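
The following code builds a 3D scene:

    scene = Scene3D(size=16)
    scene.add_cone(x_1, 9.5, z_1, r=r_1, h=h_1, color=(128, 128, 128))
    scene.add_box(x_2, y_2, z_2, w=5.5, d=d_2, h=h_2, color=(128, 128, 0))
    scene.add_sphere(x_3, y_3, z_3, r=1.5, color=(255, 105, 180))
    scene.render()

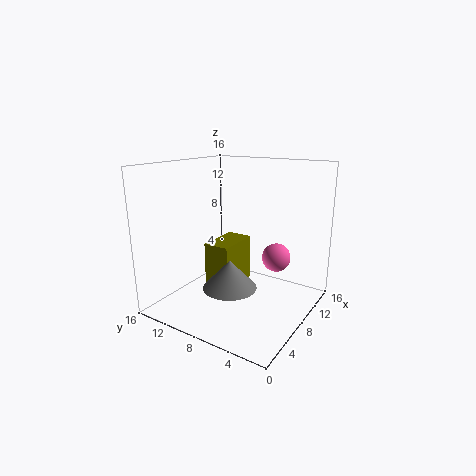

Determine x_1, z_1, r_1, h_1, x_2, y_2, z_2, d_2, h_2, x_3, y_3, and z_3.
x_1 = 8.5, z_1 = 1.25, r_1 = 3.25, h_1 = 3.5, x_2 = 8.25, y_2 = 9.75, z_2 = 0.5, d_2 = 3.25, h_2 = 5.75, x_3 = 8.5, y_3 = 3.5, z_3 = 6.5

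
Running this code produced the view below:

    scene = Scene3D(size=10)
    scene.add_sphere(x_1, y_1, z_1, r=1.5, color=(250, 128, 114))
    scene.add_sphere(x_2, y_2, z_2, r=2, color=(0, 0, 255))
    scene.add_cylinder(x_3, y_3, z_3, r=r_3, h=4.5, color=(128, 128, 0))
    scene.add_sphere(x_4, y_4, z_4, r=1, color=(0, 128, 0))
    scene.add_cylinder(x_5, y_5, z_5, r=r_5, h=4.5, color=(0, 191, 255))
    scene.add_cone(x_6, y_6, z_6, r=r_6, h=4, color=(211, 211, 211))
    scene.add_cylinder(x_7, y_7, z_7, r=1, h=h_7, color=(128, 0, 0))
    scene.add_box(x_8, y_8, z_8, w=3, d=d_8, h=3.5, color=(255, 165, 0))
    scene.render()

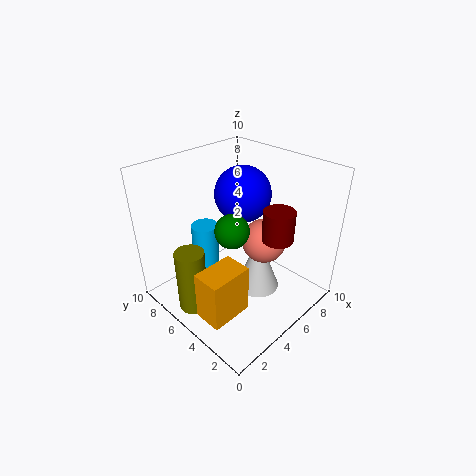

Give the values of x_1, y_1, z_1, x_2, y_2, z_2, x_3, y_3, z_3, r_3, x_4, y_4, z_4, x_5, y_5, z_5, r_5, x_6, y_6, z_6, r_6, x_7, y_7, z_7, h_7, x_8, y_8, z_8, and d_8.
x_1 = 6; y_1 = 3.5; z_1 = 5; x_2 = 6.5; y_2 = 6; z_2 = 7.5; x_3 = 1.5; y_3 = 6; z_3 = 0.5; r_3 = 1; x_4 = 2.5; y_4 = 3; z_4 = 7.5; x_5 = 4.5; y_5 = 8; z_5 = 0.5; r_5 = 1; x_6 = 5.5; y_6 = 3.5; z_6 = 1.5; r_6 = 1.5; x_7 = 5.5; y_7 = 2; z_7 = 6; h_7 = 2; x_8 = 1; y_8 = 3; z_8 = 0.5; d_8 = 2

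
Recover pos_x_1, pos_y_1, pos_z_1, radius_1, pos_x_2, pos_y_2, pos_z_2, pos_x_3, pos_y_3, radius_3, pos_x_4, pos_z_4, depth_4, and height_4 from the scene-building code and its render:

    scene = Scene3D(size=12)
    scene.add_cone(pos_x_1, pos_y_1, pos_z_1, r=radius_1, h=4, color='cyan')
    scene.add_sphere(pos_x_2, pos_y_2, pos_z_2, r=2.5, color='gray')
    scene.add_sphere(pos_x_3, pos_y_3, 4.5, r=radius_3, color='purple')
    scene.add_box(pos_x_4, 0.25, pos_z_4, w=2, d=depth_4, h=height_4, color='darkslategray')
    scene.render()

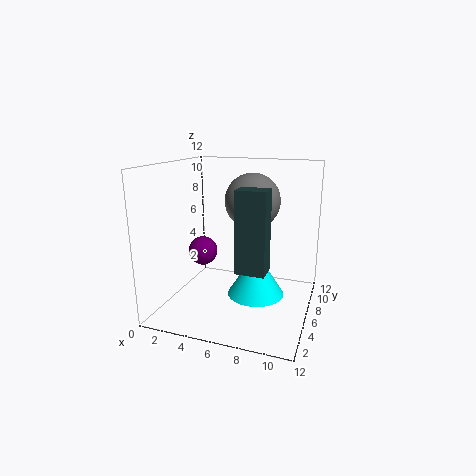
pos_x_1 = 7.25, pos_y_1 = 7.25, pos_z_1 = 0.5, radius_1 = 2.5, pos_x_2 = 6.25, pos_y_2 = 9.25, pos_z_2 = 8.5, pos_x_3 = 2.75, pos_y_3 = 6, radius_3 = 1.25, pos_x_4 = 7.75, pos_z_4 = 5.5, depth_4 = 1.5, height_4 = 5.5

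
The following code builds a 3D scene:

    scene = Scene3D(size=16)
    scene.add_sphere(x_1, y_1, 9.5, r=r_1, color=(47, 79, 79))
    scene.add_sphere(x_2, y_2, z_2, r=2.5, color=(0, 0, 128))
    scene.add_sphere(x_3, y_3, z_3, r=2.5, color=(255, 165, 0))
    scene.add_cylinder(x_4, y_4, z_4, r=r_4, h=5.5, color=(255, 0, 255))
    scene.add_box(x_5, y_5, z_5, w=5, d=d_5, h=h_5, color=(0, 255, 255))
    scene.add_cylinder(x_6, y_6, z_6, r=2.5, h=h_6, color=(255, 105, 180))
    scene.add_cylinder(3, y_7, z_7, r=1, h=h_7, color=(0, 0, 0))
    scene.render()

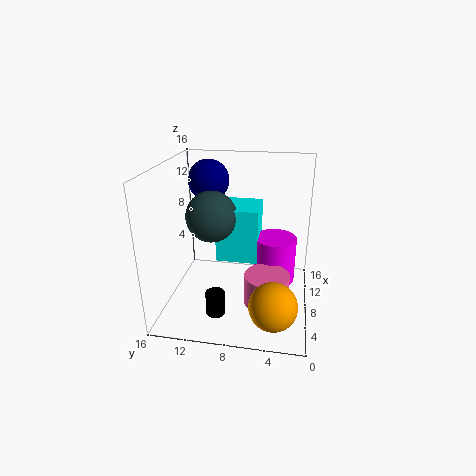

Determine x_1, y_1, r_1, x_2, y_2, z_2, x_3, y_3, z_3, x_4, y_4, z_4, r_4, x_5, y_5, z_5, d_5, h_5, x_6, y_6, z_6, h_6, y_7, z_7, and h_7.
x_1 = 10, y_1 = 11.5, r_1 = 3, x_2 = 13, y_2 = 12.5, z_2 = 13, x_3 = 3, y_3 = 3.5, z_3 = 3, x_4 = 11, y_4 = 4, z_4 = 1.5, r_4 = 2.5, x_5 = 9.5, y_5 = 6, z_5 = 4, d_5 = 5, h_5 = 6.5, x_6 = 6.5, y_6 = 4.5, z_6 = 1, h_6 = 3.5, y_7 = 9.5, z_7 = 1.5, h_7 = 2.5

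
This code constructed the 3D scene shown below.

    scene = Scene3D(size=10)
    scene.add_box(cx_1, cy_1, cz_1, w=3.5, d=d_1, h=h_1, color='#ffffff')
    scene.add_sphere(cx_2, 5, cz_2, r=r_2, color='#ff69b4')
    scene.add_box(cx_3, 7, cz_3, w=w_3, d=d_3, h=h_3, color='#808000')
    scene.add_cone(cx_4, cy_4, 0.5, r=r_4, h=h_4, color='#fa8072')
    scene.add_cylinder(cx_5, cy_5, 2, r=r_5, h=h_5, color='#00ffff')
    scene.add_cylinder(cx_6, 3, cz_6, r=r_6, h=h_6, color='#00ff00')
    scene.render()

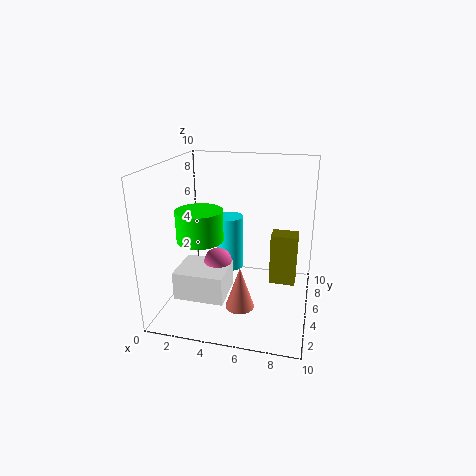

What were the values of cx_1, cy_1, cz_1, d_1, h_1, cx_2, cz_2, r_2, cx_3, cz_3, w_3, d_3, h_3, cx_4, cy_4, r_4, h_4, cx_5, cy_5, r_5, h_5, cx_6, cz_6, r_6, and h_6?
cx_1 = 1, cy_1 = 2.5, cz_1 = 1, d_1 = 3, h_1 = 2, cx_2 = 3.5, cz_2 = 3, r_2 = 1, cx_3 = 7, cz_3 = 0.5, w_3 = 2, d_3 = 1.5, h_3 = 4, cx_4 = 5.5, cy_4 = 3.5, r_4 = 1, h_4 = 3, cx_5 = 4, cy_5 = 6.5, r_5 = 1, h_5 = 4, cx_6 = 3, cz_6 = 5.5, r_6 = 1.5, h_6 = 2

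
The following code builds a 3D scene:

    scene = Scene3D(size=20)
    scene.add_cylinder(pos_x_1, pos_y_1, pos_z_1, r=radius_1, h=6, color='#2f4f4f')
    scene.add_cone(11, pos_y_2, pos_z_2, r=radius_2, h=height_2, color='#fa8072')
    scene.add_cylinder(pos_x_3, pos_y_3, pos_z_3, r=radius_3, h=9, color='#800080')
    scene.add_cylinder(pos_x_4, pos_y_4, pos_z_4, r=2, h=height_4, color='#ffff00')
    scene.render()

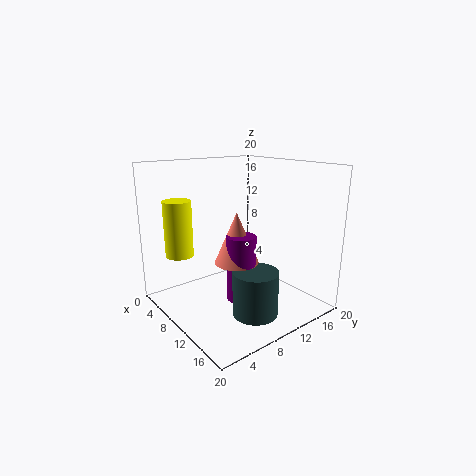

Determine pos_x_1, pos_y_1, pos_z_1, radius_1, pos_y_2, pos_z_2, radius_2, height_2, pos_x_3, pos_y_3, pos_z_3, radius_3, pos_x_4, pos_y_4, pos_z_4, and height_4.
pos_x_1 = 15; pos_y_1 = 9; pos_z_1 = 1; radius_1 = 3; pos_y_2 = 9; pos_z_2 = 7; radius_2 = 3; height_2 = 7; pos_x_3 = 12; pos_y_3 = 9; pos_z_3 = 2; radius_3 = 2; pos_x_4 = 4; pos_y_4 = 4; pos_z_4 = 7; height_4 = 8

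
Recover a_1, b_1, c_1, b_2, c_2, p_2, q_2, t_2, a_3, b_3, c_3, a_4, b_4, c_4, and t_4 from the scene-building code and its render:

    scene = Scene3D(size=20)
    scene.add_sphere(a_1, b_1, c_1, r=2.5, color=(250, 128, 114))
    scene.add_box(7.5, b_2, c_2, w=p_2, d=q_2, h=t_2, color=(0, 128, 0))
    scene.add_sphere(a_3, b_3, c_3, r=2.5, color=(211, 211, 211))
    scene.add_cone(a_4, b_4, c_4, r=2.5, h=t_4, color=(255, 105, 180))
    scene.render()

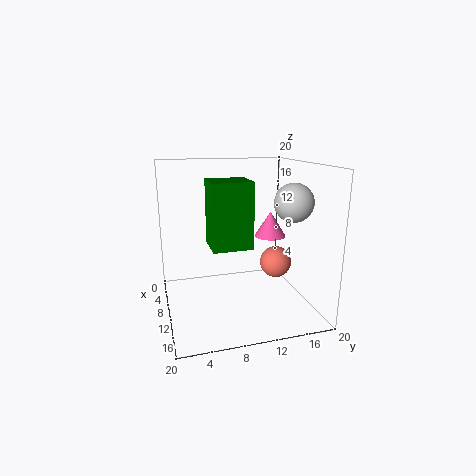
a_1 = 6
b_1 = 17.5
c_1 = 4
b_2 = 6
c_2 = 9
p_2 = 5
q_2 = 5.5
t_2 = 9
a_3 = 14.5
b_3 = 16
c_3 = 15.5
a_4 = 4.5
b_4 = 17
c_4 = 8
t_4 = 4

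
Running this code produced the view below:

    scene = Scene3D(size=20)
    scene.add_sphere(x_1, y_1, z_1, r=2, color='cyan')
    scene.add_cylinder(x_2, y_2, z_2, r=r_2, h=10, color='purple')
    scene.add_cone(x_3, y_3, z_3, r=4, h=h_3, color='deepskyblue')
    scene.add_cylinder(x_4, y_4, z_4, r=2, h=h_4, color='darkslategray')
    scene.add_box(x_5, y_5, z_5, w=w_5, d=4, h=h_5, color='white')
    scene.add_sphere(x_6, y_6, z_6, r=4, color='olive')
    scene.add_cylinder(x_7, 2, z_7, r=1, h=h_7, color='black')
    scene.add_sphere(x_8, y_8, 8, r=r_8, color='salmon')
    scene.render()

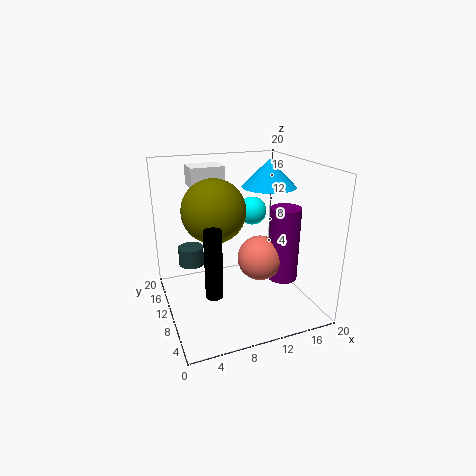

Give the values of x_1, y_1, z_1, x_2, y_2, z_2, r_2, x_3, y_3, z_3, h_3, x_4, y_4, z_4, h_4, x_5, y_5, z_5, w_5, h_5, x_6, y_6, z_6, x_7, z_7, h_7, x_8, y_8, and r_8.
x_1 = 13
y_1 = 12
z_1 = 13
x_2 = 15
y_2 = 6
z_2 = 5
r_2 = 2
x_3 = 16
y_3 = 13
z_3 = 16
h_3 = 4
x_4 = 5
y_4 = 18
z_4 = 3
h_4 = 3
x_5 = 5
y_5 = 15
z_5 = 16
w_5 = 5
h_5 = 3
x_6 = 6
y_6 = 8
z_6 = 15
x_7 = 4
z_7 = 7
h_7 = 8
x_8 = 12
y_8 = 7
r_8 = 3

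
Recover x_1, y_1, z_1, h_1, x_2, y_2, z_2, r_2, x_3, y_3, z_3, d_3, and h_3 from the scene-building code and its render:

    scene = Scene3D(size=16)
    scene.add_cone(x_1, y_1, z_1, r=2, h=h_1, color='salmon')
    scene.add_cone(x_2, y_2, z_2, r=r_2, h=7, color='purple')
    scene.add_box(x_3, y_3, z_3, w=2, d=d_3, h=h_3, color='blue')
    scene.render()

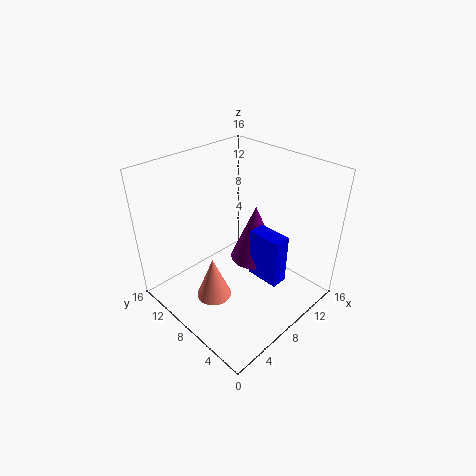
x_1 = 5
y_1 = 9
z_1 = 1
h_1 = 5
x_2 = 12
y_2 = 9
z_2 = 3
r_2 = 3
x_3 = 10
y_3 = 4
z_3 = 2
d_3 = 4
h_3 = 6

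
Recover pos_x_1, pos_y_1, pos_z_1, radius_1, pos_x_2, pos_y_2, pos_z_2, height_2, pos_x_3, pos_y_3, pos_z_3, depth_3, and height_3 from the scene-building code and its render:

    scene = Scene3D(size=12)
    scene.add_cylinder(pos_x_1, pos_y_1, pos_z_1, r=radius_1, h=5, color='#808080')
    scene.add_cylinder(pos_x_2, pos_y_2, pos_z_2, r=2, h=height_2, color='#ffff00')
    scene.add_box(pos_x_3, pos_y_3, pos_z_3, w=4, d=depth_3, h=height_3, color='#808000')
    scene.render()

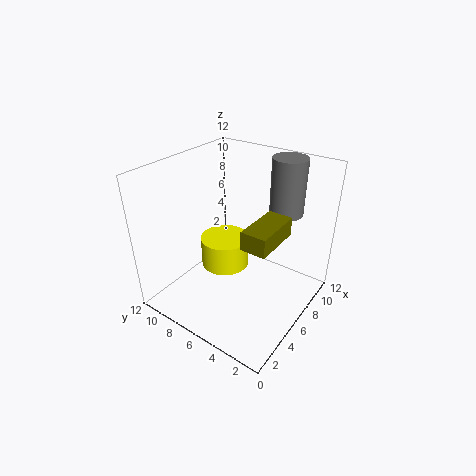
pos_x_1 = 10.5
pos_y_1 = 4
pos_z_1 = 7
radius_1 = 1.5
pos_x_2 = 5.5
pos_y_2 = 7
pos_z_2 = 3.5
height_2 = 2.5
pos_x_3 = 3.5
pos_y_3 = 2
pos_z_3 = 7
depth_3 = 2
height_3 = 1.5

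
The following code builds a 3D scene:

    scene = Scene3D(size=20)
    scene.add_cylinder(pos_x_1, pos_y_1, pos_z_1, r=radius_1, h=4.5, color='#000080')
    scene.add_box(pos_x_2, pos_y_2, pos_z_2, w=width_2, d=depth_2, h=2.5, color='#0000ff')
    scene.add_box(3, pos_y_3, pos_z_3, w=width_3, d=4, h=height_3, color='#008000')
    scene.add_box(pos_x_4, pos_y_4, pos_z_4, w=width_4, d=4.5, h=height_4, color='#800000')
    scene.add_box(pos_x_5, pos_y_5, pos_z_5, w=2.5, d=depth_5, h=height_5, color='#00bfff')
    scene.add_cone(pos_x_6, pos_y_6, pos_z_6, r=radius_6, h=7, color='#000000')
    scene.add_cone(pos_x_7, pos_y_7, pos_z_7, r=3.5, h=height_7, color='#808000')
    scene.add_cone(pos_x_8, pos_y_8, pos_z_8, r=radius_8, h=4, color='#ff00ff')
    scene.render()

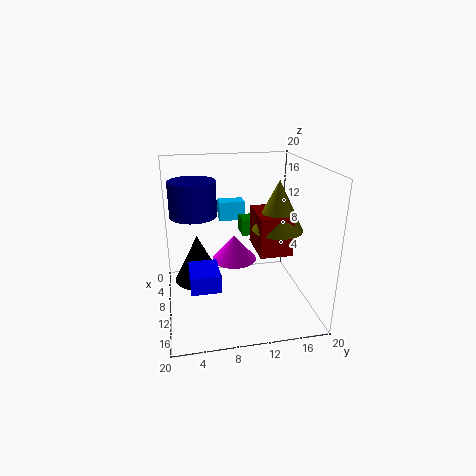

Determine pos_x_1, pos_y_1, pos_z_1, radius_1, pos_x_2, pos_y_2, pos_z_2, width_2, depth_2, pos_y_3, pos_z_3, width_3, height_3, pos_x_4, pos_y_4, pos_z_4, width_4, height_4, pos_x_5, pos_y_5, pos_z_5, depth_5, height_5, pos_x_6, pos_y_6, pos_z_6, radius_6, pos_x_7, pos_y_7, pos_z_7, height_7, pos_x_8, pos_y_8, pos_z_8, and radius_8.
pos_x_1 = 11; pos_y_1 = 4; pos_z_1 = 14; radius_1 = 3; pos_x_2 = 9; pos_y_2 = 3; pos_z_2 = 4; width_2 = 5; depth_2 = 4; pos_y_3 = 11.5; pos_z_3 = 8.5; width_3 = 3; height_3 = 2.5; pos_x_4 = 6.5; pos_y_4 = 12.5; pos_z_4 = 8; width_4 = 6.5; height_4 = 5.5; pos_x_5 = 0.5; pos_y_5 = 8.5; pos_z_5 = 10; depth_5 = 4; height_5 = 3; pos_x_6 = 7; pos_y_6 = 4.5; pos_z_6 = 2.5; radius_6 = 3.5; pos_x_7 = 10.5; pos_y_7 = 15.5; pos_z_7 = 11; height_7 = 7; pos_x_8 = 4.5; pos_y_8 = 10.5; pos_z_8 = 4; radius_8 = 3.5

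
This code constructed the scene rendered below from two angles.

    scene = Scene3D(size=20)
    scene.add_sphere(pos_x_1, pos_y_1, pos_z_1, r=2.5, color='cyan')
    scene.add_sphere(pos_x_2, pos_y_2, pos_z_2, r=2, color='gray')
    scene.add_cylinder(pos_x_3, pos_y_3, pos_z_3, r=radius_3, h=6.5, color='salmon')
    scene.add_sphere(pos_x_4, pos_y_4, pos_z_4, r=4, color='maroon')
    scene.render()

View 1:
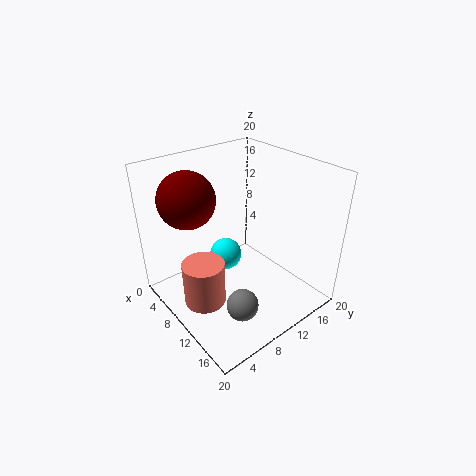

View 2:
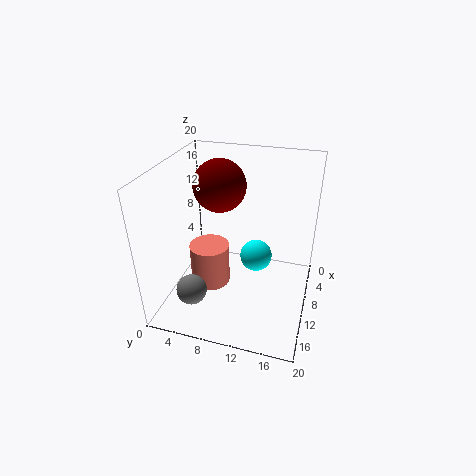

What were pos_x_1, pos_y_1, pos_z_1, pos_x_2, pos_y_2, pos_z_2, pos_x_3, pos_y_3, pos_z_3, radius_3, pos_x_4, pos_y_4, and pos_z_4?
pos_x_1 = 5; pos_y_1 = 11.5; pos_z_1 = 4; pos_x_2 = 16.5; pos_y_2 = 5.5; pos_z_2 = 5; pos_x_3 = 8.5; pos_y_3 = 5; pos_z_3 = 0.5; radius_3 = 3; pos_x_4 = 4.5; pos_y_4 = 5.5; pos_z_4 = 15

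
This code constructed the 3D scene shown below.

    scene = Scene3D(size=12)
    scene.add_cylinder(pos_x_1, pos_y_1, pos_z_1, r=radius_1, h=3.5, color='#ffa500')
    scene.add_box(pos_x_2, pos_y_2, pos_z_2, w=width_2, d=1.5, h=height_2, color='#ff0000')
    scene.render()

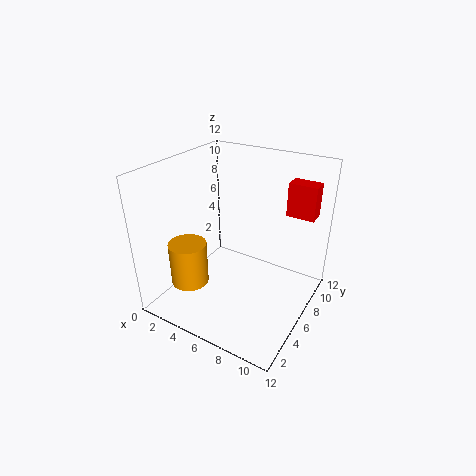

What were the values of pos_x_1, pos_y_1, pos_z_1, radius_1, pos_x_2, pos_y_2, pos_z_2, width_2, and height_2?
pos_x_1 = 3.5
pos_y_1 = 2.5
pos_z_1 = 3
radius_1 = 1.5
pos_x_2 = 8.5
pos_y_2 = 10
pos_z_2 = 7
width_2 = 2.5
height_2 = 3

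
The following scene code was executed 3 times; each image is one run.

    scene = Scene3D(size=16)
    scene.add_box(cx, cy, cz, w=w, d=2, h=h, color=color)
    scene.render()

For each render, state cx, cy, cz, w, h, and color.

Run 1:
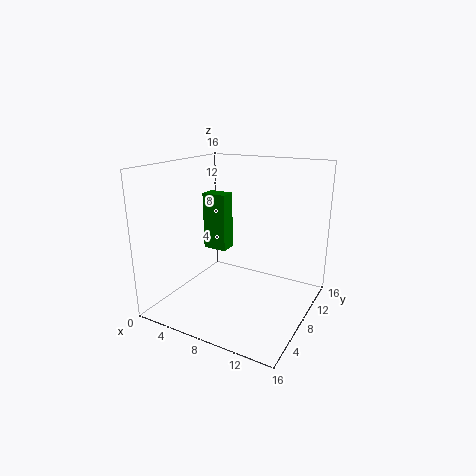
cx = 2, cy = 10, cz = 5, w = 3, h = 7, color = 'green'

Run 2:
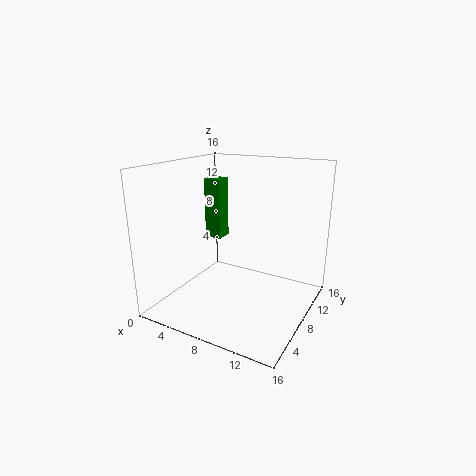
cx = 3, cy = 9, cz = 7, w = 2, h = 7, color = 'green'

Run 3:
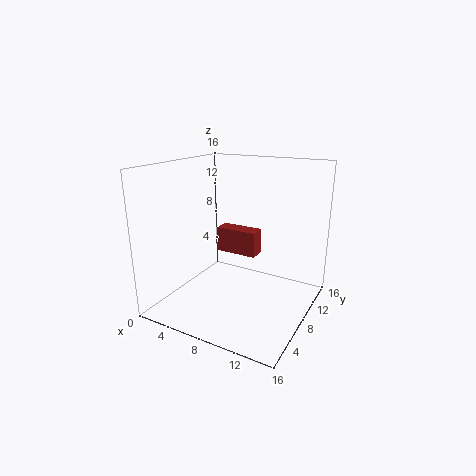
cx = 4, cy = 10, cz = 5, w = 5, h = 3, color = 'brown'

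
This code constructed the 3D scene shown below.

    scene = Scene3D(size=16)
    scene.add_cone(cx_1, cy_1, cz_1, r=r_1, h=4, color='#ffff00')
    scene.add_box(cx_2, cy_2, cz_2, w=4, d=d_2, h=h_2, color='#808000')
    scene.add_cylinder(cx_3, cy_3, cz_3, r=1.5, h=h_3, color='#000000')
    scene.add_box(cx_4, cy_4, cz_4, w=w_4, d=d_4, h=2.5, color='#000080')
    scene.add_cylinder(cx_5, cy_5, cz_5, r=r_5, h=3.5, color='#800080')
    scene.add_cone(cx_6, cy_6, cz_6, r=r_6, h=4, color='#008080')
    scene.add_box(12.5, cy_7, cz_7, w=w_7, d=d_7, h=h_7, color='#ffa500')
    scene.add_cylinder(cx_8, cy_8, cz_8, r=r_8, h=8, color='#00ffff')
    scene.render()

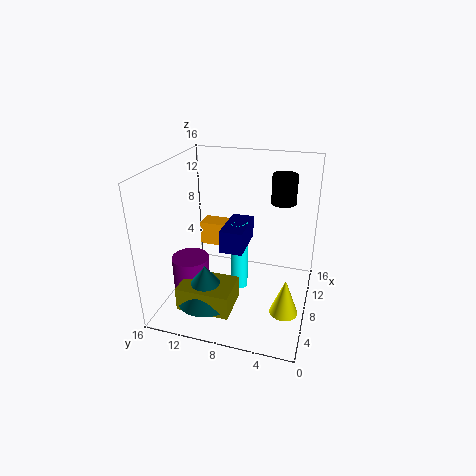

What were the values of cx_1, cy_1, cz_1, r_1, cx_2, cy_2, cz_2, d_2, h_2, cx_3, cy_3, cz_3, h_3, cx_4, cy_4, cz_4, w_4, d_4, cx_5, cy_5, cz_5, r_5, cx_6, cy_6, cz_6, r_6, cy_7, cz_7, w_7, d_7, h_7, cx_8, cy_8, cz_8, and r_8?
cx_1 = 5, cy_1 = 2, cz_1 = 1.5, r_1 = 1.5, cx_2 = 1, cy_2 = 7, cz_2 = 2.5, d_2 = 5.5, h_2 = 2.5, cx_3 = 13.5, cy_3 = 4, cz_3 = 10.5, h_3 = 3.5, cx_4 = 6, cy_4 = 7, cz_4 = 7, w_4 = 5, d_4 = 2.5, cx_5 = 5, cy_5 = 12.5, cz_5 = 3, r_5 = 2, cx_6 = 3, cy_6 = 10, cz_6 = 3, r_6 = 3, cy_7 = 9.5, cz_7 = 4, w_7 = 2.5, d_7 = 5, h_7 = 3, cx_8 = 8.5, cy_8 = 8, cz_8 = 1.5, r_8 = 1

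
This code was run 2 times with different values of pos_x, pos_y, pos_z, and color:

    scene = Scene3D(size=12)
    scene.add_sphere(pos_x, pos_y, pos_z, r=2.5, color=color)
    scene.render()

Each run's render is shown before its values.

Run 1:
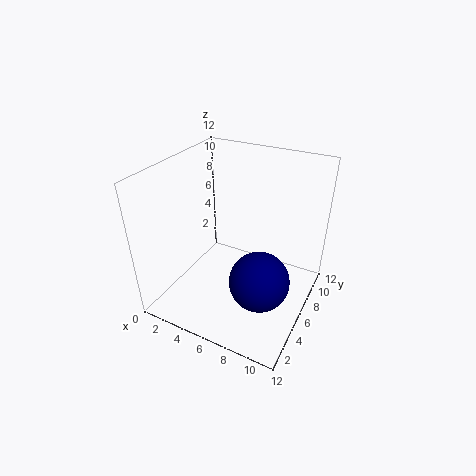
pos_x = 8.5, pos_y = 5, pos_z = 3, color = 'navy'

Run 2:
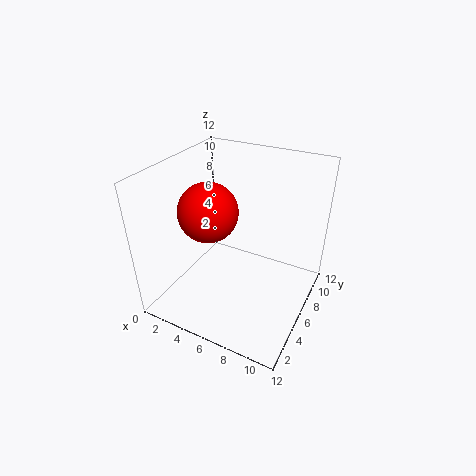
pos_x = 3.5, pos_y = 5.5, pos_z = 8, color = 'red'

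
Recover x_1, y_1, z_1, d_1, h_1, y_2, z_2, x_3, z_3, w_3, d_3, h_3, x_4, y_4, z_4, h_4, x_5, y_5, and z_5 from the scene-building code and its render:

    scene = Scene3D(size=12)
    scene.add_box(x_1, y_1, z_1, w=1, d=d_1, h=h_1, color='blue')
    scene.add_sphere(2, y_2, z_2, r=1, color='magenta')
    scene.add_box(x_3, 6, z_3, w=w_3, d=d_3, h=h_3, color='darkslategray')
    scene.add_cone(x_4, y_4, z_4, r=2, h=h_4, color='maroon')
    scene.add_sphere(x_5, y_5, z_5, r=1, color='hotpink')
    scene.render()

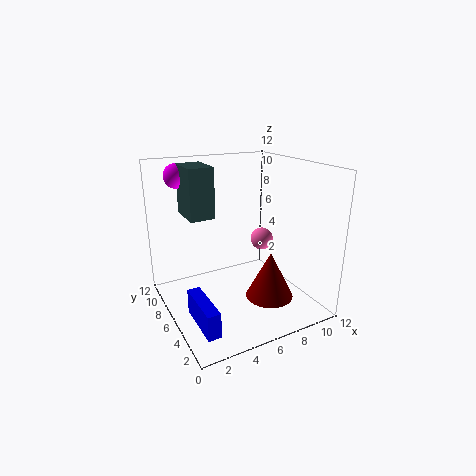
x_1 = 1, y_1 = 1, z_1 = 1, d_1 = 4, h_1 = 2, y_2 = 9, z_2 = 11, x_3 = 2, z_3 = 8, w_3 = 2, d_3 = 3, h_3 = 4, x_4 = 8, y_4 = 4, z_4 = 1, h_4 = 4, x_5 = 9, y_5 = 7, z_5 = 5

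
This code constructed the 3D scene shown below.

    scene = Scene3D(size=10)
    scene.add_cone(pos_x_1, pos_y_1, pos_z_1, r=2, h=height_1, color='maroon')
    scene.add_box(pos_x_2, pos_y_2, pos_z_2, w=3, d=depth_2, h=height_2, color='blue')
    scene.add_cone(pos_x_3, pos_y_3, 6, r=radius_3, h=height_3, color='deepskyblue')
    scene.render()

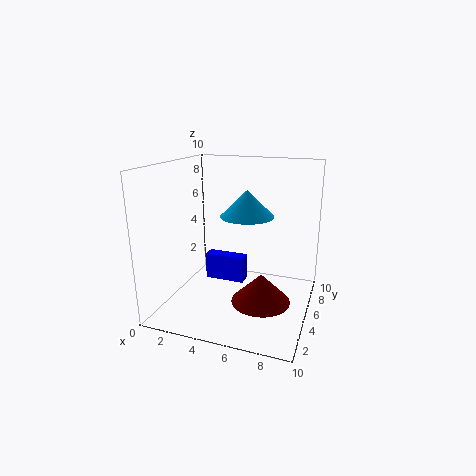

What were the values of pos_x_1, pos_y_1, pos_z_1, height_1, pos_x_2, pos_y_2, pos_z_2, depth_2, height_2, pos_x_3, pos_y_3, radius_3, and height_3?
pos_x_1 = 7; pos_y_1 = 4; pos_z_1 = 1; height_1 = 2; pos_x_2 = 2; pos_y_2 = 6; pos_z_2 = 1; depth_2 = 1; height_2 = 2; pos_x_3 = 5; pos_y_3 = 7; radius_3 = 2; height_3 = 2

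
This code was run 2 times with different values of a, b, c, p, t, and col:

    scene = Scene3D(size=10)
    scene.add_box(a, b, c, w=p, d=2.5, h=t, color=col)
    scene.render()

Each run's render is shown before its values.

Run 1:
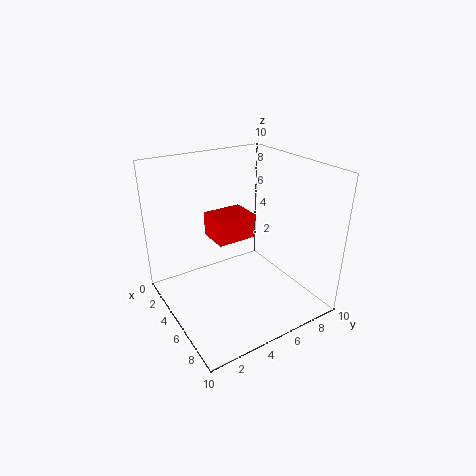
a = 5
b = 2.5
c = 6
p = 2
t = 1.5
col = 'red'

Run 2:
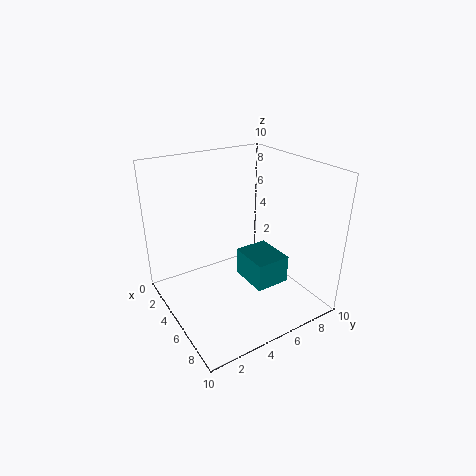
a = 4
b = 5.5
c = 1.5
p = 3
t = 2
col = 'teal'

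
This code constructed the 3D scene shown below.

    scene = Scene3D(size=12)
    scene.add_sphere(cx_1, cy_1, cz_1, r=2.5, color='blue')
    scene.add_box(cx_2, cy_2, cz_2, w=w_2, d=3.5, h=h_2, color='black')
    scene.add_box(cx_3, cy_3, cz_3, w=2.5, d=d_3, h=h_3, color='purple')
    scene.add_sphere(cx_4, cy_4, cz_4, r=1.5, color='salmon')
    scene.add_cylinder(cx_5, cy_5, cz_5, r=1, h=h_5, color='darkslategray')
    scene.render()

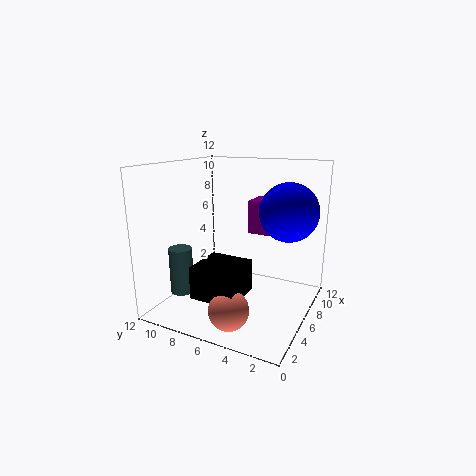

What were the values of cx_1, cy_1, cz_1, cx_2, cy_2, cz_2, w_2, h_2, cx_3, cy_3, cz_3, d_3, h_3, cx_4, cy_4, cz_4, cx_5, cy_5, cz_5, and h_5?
cx_1 = 8.5; cy_1 = 2.5; cz_1 = 8; cx_2 = 1; cy_2 = 4; cz_2 = 2.5; w_2 = 3.5; h_2 = 2.5; cx_3 = 9; cy_3 = 4.5; cz_3 = 5.5; d_3 = 2; h_3 = 3; cx_4 = 1.5; cy_4 = 4.5; cz_4 = 2; cx_5 = 4; cy_5 = 10.5; cz_5 = 1; h_5 = 4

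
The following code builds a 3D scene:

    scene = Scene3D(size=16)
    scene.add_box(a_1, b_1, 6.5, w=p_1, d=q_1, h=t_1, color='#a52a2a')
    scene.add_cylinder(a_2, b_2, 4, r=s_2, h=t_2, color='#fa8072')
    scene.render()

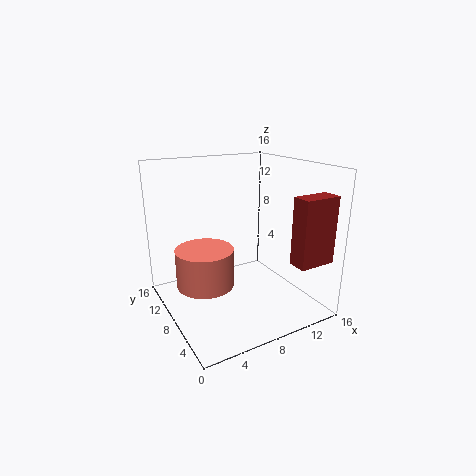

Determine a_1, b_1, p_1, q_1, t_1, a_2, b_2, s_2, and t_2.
a_1 = 11; b_1 = 0.5; p_1 = 4; q_1 = 2; t_1 = 7; a_2 = 3.5; b_2 = 7; s_2 = 3; t_2 = 4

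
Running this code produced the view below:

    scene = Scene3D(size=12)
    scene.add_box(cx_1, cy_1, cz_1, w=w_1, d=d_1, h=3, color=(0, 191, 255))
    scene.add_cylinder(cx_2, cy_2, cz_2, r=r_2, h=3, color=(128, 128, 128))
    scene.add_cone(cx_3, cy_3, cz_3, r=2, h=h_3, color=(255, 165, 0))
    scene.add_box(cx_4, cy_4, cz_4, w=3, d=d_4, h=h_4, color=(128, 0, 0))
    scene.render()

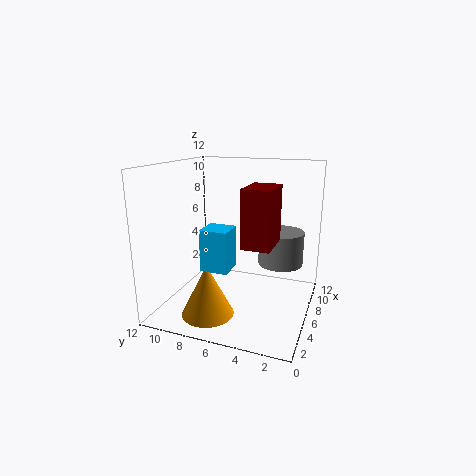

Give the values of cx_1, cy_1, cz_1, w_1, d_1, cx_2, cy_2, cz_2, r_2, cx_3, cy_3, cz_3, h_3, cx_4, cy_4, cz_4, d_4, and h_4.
cx_1 = 1; cy_1 = 5; cz_1 = 5; w_1 = 2; d_1 = 2; cx_2 = 9; cy_2 = 3; cz_2 = 3; r_2 = 2; cx_3 = 2; cy_3 = 7; cz_3 = 1; h_3 = 4; cx_4 = 1; cy_4 = 2; cz_4 = 7; d_4 = 2; h_4 = 4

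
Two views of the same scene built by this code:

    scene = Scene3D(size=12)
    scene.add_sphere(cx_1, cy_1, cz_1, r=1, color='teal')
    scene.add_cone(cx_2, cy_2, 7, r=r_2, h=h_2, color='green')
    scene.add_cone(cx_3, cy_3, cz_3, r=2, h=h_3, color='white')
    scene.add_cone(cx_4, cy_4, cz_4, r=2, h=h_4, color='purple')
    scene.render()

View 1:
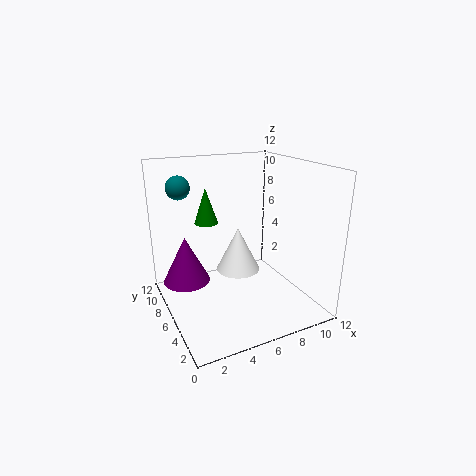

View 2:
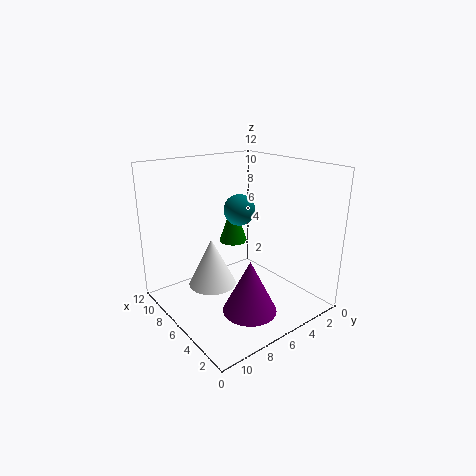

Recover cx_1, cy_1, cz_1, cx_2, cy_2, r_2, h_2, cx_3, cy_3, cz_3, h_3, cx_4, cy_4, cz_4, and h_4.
cx_1 = 2, cy_1 = 9, cz_1 = 10, cx_2 = 4, cy_2 = 8, r_2 = 1, h_2 = 3, cx_3 = 7, cy_3 = 8, cz_3 = 2, h_3 = 4, cx_4 = 2, cy_4 = 8, cz_4 = 2, h_4 = 4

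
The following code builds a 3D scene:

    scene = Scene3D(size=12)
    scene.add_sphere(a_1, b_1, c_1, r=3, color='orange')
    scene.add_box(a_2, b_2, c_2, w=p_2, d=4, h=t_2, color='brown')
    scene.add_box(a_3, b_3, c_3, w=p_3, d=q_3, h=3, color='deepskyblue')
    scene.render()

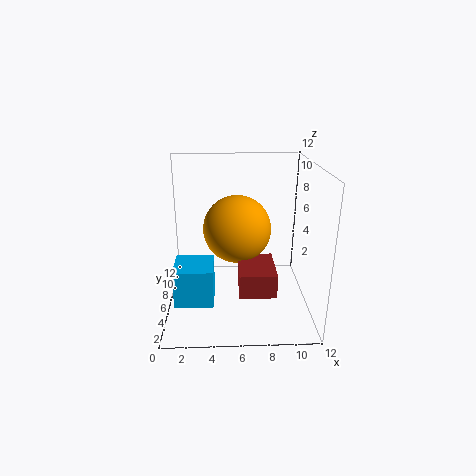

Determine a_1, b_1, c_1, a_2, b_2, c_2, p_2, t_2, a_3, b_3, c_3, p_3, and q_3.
a_1 = 6
b_1 = 8
c_1 = 6
a_2 = 6
b_2 = 3
c_2 = 2
p_2 = 3
t_2 = 2
a_3 = 1
b_3 = 2
c_3 = 2
p_3 = 3
q_3 = 3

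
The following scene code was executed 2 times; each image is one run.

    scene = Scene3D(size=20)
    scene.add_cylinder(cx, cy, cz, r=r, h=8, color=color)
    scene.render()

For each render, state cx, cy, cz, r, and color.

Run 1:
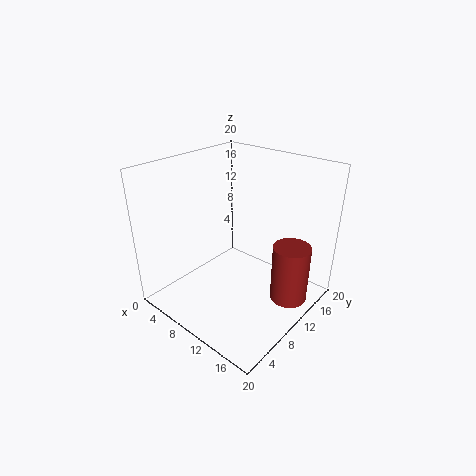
cx = 17.5
cy = 12
cz = 2.5
r = 2.5
color = 'brown'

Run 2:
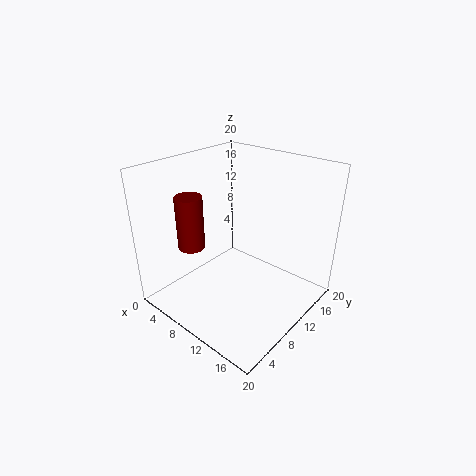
cx = 3
cy = 7.5
cz = 7
r = 2
color = 'maroon'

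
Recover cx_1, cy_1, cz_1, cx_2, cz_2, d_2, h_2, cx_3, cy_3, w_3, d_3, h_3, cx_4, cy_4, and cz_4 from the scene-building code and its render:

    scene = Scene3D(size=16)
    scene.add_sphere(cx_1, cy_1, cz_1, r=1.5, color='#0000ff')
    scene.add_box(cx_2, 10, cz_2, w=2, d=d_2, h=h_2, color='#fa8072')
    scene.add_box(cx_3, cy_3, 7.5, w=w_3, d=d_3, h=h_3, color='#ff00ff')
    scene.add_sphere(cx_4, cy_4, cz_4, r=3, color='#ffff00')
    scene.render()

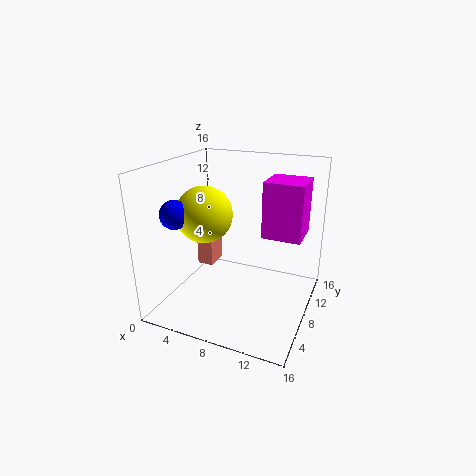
cx_1 = 3
cy_1 = 3.5
cz_1 = 11.5
cx_2 = 1.5
cz_2 = 2.5
d_2 = 3
h_2 = 3.5
cx_3 = 10
cy_3 = 10
w_3 = 4.5
d_3 = 4.5
h_3 = 6.5
cx_4 = 5
cy_4 = 6
cz_4 = 11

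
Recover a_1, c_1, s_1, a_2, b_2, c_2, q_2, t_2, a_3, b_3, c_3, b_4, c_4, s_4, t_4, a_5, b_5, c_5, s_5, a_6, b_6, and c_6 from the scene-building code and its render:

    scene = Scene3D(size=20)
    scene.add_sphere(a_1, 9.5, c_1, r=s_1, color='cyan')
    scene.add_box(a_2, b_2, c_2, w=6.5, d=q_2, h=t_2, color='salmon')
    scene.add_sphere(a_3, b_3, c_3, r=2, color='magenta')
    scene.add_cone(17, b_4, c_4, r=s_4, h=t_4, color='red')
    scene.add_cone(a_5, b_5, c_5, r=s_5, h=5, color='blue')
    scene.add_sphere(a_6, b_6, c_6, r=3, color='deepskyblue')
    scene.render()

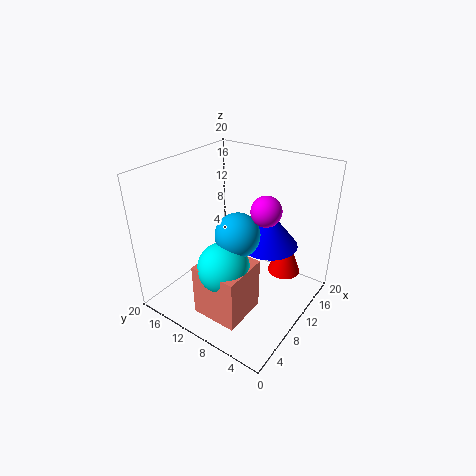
a_1 = 6, c_1 = 7.5, s_1 = 3.5, a_2 = 3, b_2 = 6, c_2 = 0.5, q_2 = 6.5, t_2 = 7.5, a_3 = 10.5, b_3 = 6, c_3 = 15, b_4 = 6, c_4 = 2, s_4 = 2.5, t_4 = 7, a_5 = 12.5, b_5 = 6.5, c_5 = 9, s_5 = 4, a_6 = 8.5, b_6 = 9, c_6 = 11.5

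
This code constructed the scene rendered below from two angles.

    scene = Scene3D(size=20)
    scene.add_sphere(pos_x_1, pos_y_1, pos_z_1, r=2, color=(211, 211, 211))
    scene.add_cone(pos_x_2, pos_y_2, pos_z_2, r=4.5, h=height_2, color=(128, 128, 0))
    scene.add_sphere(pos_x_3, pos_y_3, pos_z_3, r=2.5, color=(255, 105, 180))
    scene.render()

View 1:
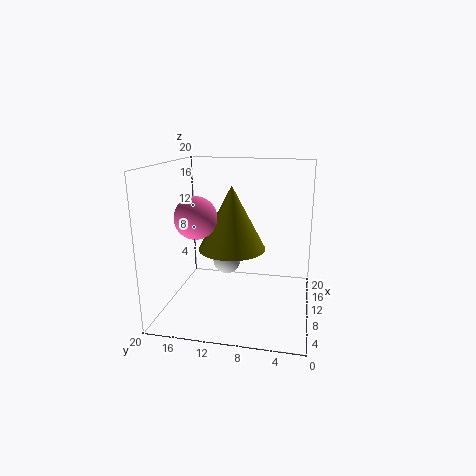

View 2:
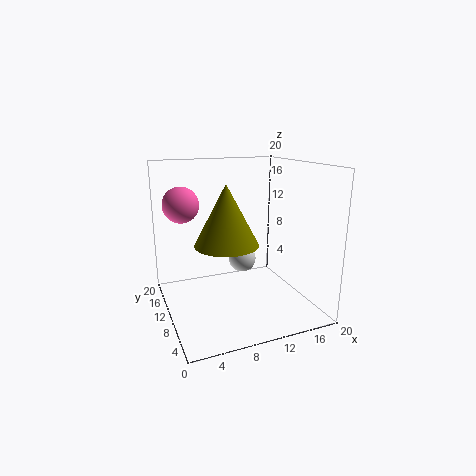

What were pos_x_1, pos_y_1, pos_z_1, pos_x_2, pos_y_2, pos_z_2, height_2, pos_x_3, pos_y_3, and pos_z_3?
pos_x_1 = 11.5, pos_y_1 = 12, pos_z_1 = 6, pos_x_2 = 8.5, pos_y_2 = 10.5, pos_z_2 = 9, height_2 = 8.5, pos_x_3 = 3, pos_y_3 = 13.5, pos_z_3 = 14.5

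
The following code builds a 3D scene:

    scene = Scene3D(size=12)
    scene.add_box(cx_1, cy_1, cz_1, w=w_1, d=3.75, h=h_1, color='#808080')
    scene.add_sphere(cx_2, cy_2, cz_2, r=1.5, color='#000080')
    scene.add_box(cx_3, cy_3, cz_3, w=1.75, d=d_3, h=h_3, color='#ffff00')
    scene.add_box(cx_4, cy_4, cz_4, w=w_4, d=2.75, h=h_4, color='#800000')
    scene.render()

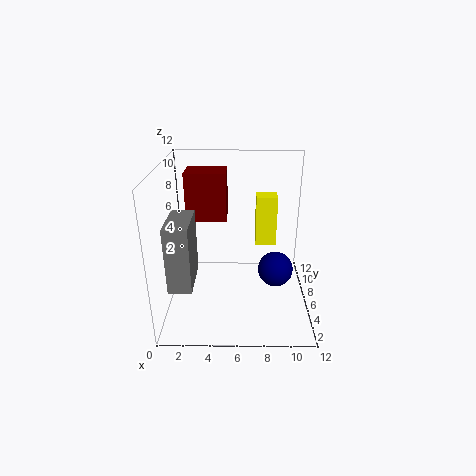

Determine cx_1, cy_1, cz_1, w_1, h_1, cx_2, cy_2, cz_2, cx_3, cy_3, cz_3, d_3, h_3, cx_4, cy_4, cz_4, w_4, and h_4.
cx_1 = 1, cy_1 = 1, cz_1 = 4, w_1 = 1.75, h_1 = 5, cx_2 = 9.25, cy_2 = 6, cz_2 = 3, cx_3 = 7.5, cy_3 = 6.75, cz_3 = 5, d_3 = 1.5, h_3 = 4.25, cx_4 = 1.5, cy_4 = 7.5, cz_4 = 6.75, w_4 = 3.5, h_4 = 4.25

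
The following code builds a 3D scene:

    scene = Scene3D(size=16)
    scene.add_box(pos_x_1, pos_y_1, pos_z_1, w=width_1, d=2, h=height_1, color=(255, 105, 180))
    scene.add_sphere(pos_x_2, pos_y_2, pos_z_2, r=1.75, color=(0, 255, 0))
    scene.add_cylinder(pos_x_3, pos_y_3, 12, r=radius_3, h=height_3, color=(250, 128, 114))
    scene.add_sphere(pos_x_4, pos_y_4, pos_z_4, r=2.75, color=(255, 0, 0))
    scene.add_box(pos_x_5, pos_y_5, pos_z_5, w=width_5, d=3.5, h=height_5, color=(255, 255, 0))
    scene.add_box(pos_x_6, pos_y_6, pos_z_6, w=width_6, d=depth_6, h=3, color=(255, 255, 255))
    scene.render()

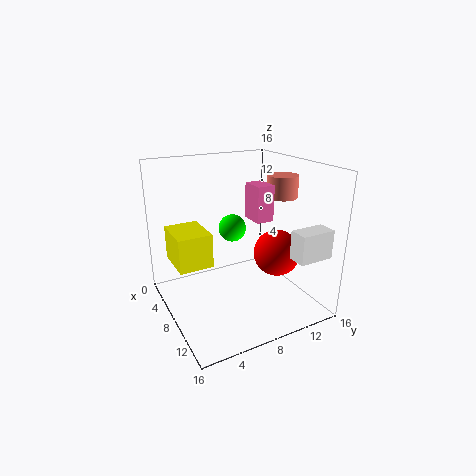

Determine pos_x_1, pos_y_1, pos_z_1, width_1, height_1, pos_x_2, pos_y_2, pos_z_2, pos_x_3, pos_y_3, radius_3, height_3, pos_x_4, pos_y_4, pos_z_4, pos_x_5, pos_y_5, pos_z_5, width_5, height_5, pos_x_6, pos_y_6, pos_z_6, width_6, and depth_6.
pos_x_1 = 6.5
pos_y_1 = 9.75
pos_z_1 = 9.75
width_1 = 2.75
height_1 = 4
pos_x_2 = 2.75
pos_y_2 = 10
pos_z_2 = 7
pos_x_3 = 8.25
pos_y_3 = 13.5
radius_3 = 1.75
height_3 = 2.5
pos_x_4 = 8.5
pos_y_4 = 13
pos_z_4 = 5.25
pos_x_5 = 5.75
pos_y_5 = 0.5
pos_z_5 = 6.5
width_5 = 4.5
height_5 = 3.5
pos_x_6 = 13.5
pos_y_6 = 11
pos_z_6 = 7.25
width_6 = 2
depth_6 = 3.75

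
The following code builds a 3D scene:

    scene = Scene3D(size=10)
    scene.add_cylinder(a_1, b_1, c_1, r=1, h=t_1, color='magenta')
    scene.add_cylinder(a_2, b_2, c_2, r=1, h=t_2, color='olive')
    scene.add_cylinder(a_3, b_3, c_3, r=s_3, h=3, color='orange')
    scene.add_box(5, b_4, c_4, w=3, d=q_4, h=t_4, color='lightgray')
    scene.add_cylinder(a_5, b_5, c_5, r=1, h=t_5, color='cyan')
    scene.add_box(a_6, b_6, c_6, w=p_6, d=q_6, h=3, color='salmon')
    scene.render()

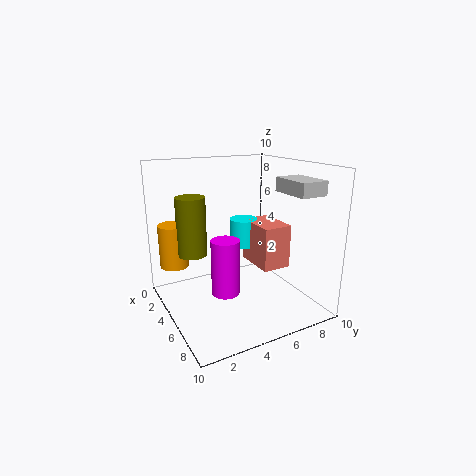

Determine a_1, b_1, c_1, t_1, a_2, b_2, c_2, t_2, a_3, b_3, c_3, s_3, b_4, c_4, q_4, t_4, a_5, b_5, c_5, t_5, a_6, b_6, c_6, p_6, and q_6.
a_1 = 5; b_1 = 4; c_1 = 1; t_1 = 4; a_2 = 4; b_2 = 2; c_2 = 4; t_2 = 4; a_3 = 3; b_3 = 1; c_3 = 3; s_3 = 1; b_4 = 8; c_4 = 8; q_4 = 2; t_4 = 1; a_5 = 4; b_5 = 6; c_5 = 4; t_5 = 2; a_6 = 4; b_6 = 6; c_6 = 3; p_6 = 3; q_6 = 2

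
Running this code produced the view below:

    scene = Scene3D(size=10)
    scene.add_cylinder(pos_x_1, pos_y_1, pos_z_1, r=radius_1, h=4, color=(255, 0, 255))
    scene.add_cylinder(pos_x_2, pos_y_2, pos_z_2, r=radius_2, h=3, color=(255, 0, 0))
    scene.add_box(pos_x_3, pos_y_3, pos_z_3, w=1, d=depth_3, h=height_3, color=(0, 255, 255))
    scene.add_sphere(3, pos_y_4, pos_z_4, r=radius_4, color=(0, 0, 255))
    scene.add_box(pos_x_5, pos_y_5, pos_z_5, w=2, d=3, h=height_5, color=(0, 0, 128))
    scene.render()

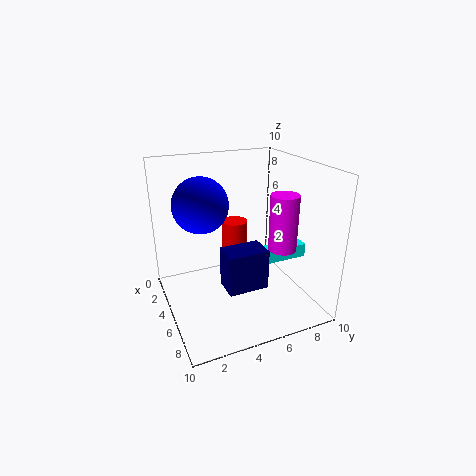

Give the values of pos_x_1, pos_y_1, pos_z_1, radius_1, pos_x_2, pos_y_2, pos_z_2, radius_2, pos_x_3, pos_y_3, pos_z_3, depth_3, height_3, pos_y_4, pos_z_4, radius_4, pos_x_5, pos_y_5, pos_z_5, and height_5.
pos_x_1 = 6
pos_y_1 = 8
pos_z_1 = 4
radius_1 = 1
pos_x_2 = 2
pos_y_2 = 6
pos_z_2 = 2
radius_2 = 1
pos_x_3 = 5
pos_y_3 = 7
pos_z_3 = 3
depth_3 = 3
height_3 = 1
pos_y_4 = 3
pos_z_4 = 7
radius_4 = 2
pos_x_5 = 4
pos_y_5 = 4
pos_z_5 = 1
height_5 = 3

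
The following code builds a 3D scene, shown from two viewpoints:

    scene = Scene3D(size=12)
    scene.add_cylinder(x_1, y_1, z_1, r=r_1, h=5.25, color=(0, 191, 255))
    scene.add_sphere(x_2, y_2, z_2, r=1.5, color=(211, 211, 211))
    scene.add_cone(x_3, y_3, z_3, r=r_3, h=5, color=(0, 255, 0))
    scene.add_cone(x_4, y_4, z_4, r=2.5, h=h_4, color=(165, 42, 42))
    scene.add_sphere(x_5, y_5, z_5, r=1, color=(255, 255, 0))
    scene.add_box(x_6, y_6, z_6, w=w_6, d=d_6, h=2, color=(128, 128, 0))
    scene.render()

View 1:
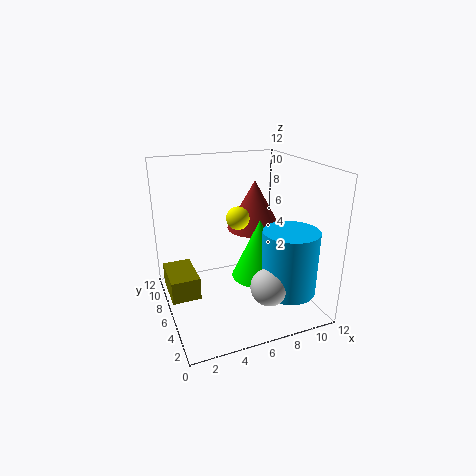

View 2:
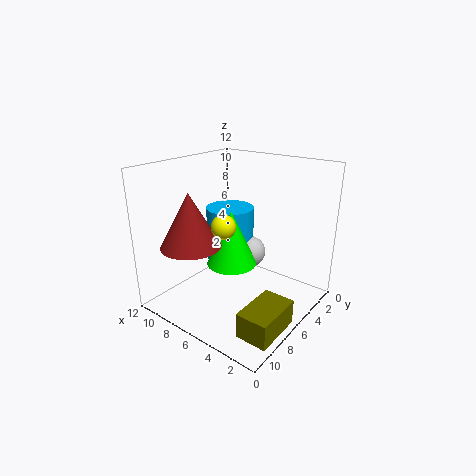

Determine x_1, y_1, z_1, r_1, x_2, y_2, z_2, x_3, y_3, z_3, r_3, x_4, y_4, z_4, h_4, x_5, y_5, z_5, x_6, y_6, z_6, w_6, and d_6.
x_1 = 9.25
y_1 = 3
z_1 = 2
r_1 = 2.25
x_2 = 7.25
y_2 = 2.5
z_2 = 3
x_3 = 7.5
y_3 = 5
z_3 = 2.75
r_3 = 2.25
x_4 = 8.75
y_4 = 8.75
z_4 = 5.5
h_4 = 4.5
x_5 = 6.5
y_5 = 7.25
z_5 = 7.25
x_6 = 0.25
y_6 = 6.5
z_6 = 0.5
w_6 = 2.5
d_6 = 4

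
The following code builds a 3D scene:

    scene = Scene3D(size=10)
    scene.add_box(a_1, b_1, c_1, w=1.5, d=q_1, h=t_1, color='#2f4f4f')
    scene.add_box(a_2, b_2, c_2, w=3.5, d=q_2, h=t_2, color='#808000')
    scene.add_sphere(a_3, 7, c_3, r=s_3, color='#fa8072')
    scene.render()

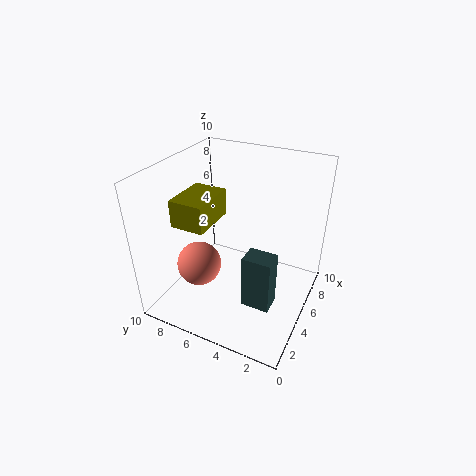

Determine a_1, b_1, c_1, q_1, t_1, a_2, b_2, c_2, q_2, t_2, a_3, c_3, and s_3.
a_1 = 3.5
b_1 = 2
c_1 = 0.5
q_1 = 2
t_1 = 4
a_2 = 3.5
b_2 = 7
c_2 = 5.5
q_2 = 2.5
t_2 = 2
a_3 = 3
c_3 = 3.5
s_3 = 1.5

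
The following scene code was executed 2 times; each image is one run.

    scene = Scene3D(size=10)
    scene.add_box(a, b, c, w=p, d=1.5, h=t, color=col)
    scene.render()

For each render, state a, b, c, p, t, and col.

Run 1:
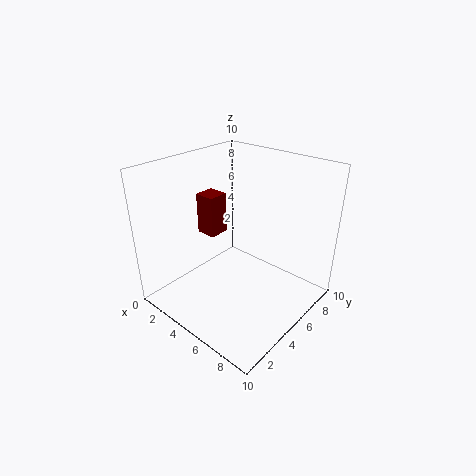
a = 1.5; b = 4.5; c = 4.5; p = 1.5; t = 3; col = 'maroon'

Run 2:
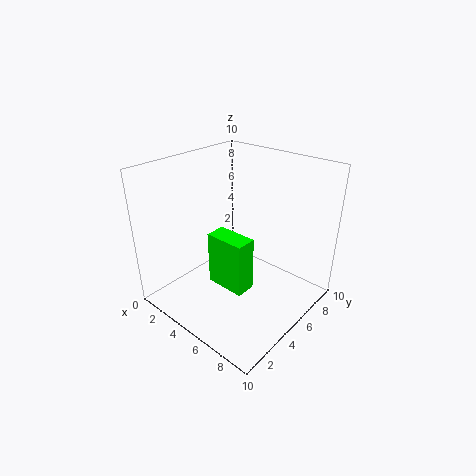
a = 3; b = 4; c = 1; p = 3; t = 4; col = 'lime'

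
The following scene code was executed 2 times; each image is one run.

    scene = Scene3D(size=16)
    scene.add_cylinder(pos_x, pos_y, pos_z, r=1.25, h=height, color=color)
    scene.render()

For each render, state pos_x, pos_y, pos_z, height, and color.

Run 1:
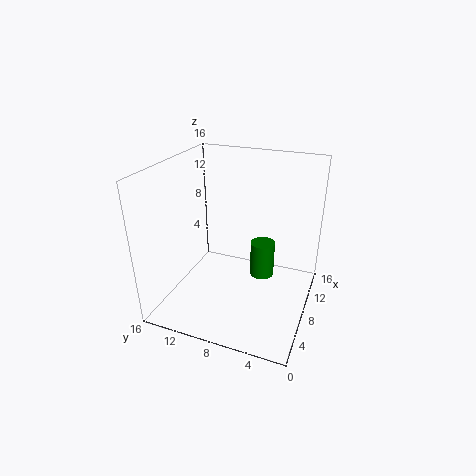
pos_x = 6.75
pos_y = 4.75
pos_z = 5
height = 3.75
color = 'green'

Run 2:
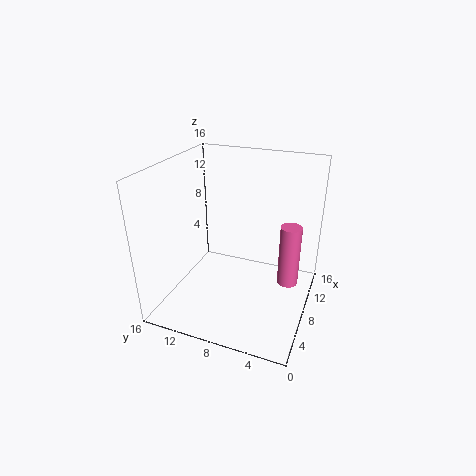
pos_x = 11.25
pos_y = 2.75
pos_z = 1.25
height = 7.5
color = 'hotpink'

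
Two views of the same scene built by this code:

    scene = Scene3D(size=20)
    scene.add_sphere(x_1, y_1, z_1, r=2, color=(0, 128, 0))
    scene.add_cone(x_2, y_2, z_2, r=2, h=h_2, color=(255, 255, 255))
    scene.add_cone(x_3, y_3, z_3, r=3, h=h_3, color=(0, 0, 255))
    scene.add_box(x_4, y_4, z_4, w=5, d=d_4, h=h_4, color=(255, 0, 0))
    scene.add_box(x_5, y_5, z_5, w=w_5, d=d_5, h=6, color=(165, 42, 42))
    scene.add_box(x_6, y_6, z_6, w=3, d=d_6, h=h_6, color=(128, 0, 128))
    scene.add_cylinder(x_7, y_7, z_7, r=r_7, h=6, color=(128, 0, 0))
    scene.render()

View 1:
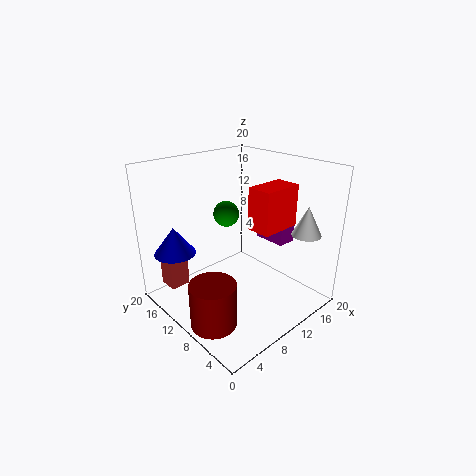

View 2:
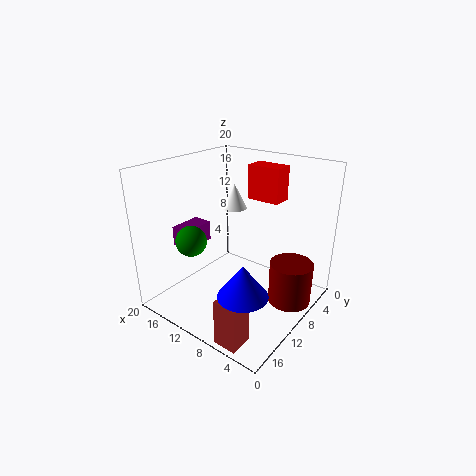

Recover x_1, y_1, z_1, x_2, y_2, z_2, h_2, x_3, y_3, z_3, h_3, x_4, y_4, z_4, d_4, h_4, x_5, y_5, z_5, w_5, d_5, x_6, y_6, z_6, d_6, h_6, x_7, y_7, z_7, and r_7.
x_1 = 13; y_1 = 16; z_1 = 11; x_2 = 16; y_2 = 3; z_2 = 11; h_2 = 4; x_3 = 4; y_3 = 17; z_3 = 7; h_3 = 4; x_4 = 7; y_4 = 2; z_4 = 14; d_4 = 3; h_4 = 5; x_5 = 3; y_5 = 17; z_5 = 1; w_5 = 3; d_5 = 3; x_6 = 17; y_6 = 8; z_6 = 7; d_6 = 5; h_6 = 3; x_7 = 3; y_7 = 7; z_7 = 1; r_7 = 3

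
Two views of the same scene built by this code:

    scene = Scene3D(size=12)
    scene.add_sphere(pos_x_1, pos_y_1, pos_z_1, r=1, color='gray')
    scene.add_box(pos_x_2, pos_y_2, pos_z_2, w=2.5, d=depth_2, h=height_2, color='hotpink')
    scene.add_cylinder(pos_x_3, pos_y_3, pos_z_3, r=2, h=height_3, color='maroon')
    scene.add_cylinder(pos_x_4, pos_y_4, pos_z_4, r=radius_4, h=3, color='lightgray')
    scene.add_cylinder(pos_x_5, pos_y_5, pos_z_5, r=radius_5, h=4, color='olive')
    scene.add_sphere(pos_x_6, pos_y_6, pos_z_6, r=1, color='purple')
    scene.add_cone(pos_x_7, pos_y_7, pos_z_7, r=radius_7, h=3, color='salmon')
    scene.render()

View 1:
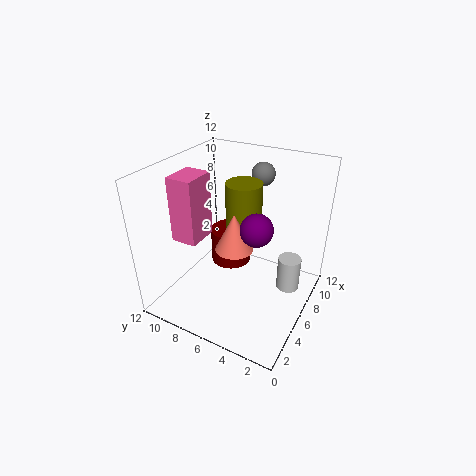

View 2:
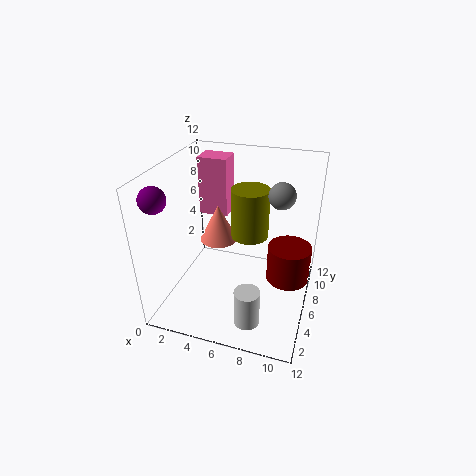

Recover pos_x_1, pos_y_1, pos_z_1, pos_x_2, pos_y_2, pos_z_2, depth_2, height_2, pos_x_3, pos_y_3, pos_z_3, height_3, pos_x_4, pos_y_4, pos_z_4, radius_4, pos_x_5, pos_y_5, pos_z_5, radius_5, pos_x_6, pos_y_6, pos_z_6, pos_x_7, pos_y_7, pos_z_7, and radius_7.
pos_x_1 = 9.5; pos_y_1 = 5.5; pos_z_1 = 10.5; pos_x_2 = 2; pos_y_2 = 7.5; pos_z_2 = 7; depth_2 = 2; height_2 = 5; pos_x_3 = 10; pos_y_3 = 9; pos_z_3 = 0.5; height_3 = 3.5; pos_x_4 = 8; pos_y_4 = 2; pos_z_4 = 1; radius_4 = 1; pos_x_5 = 7; pos_y_5 = 6; pos_z_5 = 6.5; radius_5 = 1.5; pos_x_6 = 1; pos_y_6 = 2; pos_z_6 = 10.5; pos_x_7 = 4.5; pos_y_7 = 5.5; pos_z_7 = 6; radius_7 = 1.5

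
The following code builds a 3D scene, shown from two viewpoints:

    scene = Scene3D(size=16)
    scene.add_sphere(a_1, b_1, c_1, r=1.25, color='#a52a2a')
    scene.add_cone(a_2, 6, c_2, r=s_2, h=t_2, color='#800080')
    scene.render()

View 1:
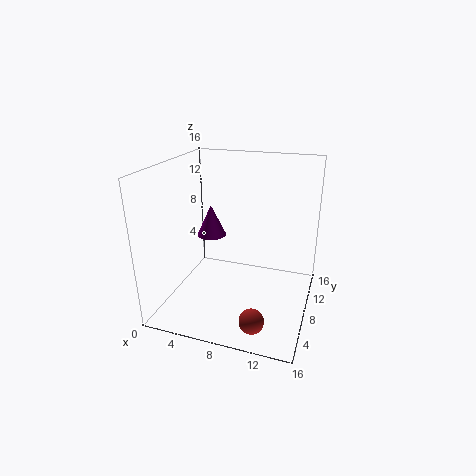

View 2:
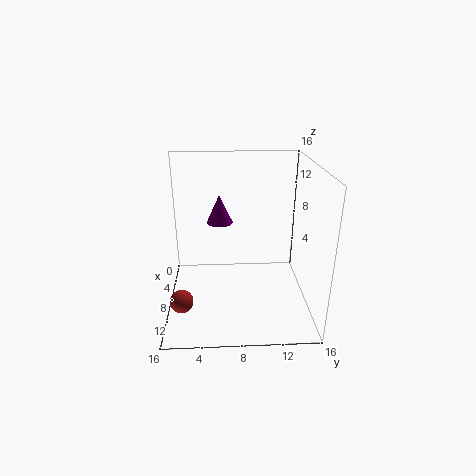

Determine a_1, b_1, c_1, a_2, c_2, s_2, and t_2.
a_1 = 11.5
b_1 = 1.75
c_1 = 2.25
a_2 = 5.75
c_2 = 9
s_2 = 1.5
t_2 = 3.25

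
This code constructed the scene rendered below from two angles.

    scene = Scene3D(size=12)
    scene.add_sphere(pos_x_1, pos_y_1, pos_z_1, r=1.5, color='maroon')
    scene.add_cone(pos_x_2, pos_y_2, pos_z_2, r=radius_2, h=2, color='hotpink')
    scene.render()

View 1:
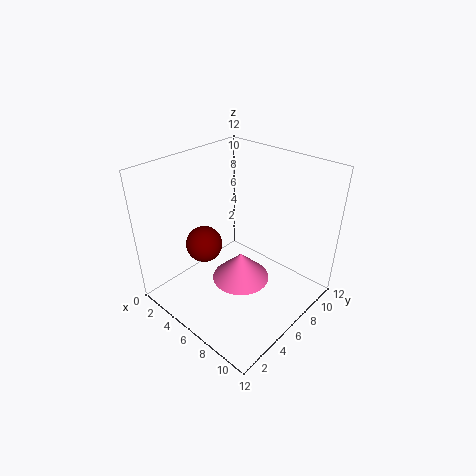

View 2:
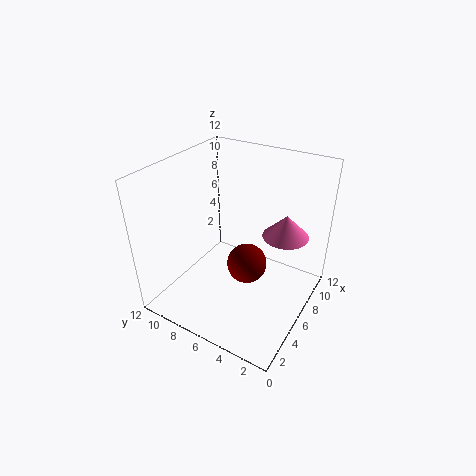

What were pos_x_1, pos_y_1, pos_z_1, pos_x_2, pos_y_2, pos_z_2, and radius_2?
pos_x_1 = 4
pos_y_1 = 4
pos_z_1 = 5.5
pos_x_2 = 9
pos_y_2 = 3
pos_z_2 = 5.5
radius_2 = 2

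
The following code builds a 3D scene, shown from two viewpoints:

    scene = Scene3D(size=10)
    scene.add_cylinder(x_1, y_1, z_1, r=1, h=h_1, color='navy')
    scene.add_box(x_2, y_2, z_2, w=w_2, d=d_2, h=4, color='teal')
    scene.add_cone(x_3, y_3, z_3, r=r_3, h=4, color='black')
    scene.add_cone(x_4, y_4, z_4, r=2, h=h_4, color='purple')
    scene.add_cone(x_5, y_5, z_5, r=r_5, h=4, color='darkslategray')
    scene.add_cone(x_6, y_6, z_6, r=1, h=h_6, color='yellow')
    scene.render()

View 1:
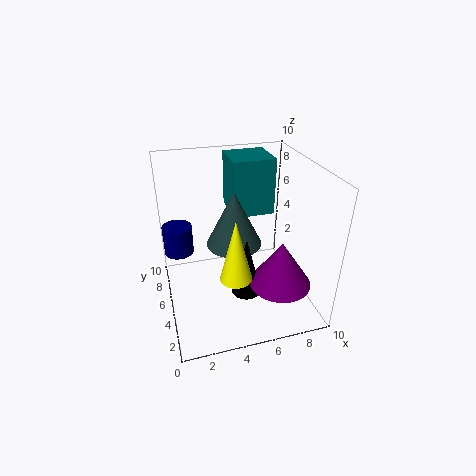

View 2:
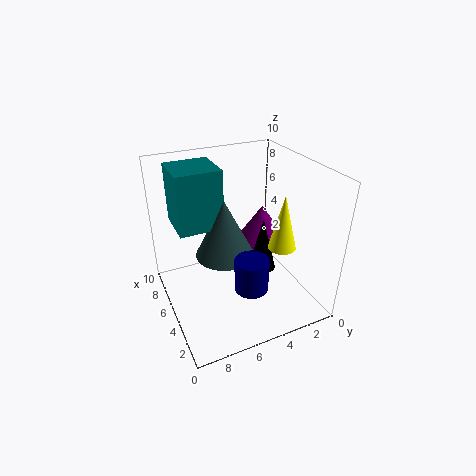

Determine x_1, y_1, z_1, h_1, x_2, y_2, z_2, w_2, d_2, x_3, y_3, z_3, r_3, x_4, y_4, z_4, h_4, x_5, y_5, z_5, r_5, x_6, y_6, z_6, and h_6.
x_1 = 1; y_1 = 6; z_1 = 4; h_1 = 2; x_2 = 5; y_2 = 6; z_2 = 6; w_2 = 3; d_2 = 3; x_3 = 5; y_3 = 3; z_3 = 2; r_3 = 1; x_4 = 7; y_4 = 2; z_4 = 3; h_4 = 3; x_5 = 5; y_5 = 6; z_5 = 4; r_5 = 2; x_6 = 4; y_6 = 2; z_6 = 4; h_6 = 4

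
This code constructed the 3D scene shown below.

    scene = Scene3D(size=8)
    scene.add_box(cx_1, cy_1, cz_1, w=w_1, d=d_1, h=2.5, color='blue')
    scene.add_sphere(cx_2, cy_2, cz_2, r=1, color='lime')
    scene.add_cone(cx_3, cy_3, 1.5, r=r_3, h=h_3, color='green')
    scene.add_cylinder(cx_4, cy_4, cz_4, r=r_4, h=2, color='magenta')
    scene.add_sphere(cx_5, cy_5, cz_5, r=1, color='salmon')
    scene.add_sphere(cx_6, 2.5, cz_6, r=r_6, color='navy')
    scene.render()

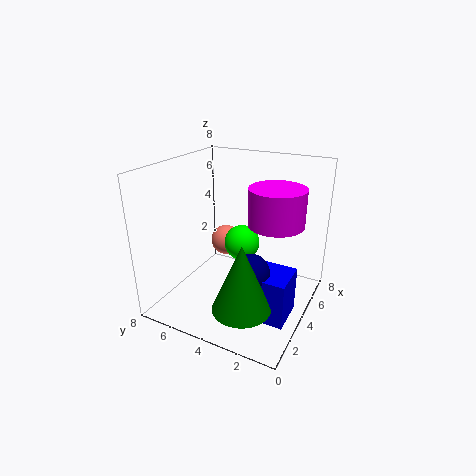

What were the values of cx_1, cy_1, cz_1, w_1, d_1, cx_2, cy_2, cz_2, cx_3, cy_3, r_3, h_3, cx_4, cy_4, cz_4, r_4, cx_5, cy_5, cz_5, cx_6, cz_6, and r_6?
cx_1 = 2
cy_1 = 0.5
cz_1 = 0.5
w_1 = 2
d_1 = 2.5
cx_2 = 4.5
cy_2 = 4
cz_2 = 3.5
cx_3 = 1.5
cy_3 = 2.5
r_3 = 1.5
h_3 = 3.5
cx_4 = 4.5
cy_4 = 2
cz_4 = 5
r_4 = 1.5
cx_5 = 7
cy_5 = 6.5
cz_5 = 2
cx_6 = 2.5
cz_6 = 3
r_6 = 1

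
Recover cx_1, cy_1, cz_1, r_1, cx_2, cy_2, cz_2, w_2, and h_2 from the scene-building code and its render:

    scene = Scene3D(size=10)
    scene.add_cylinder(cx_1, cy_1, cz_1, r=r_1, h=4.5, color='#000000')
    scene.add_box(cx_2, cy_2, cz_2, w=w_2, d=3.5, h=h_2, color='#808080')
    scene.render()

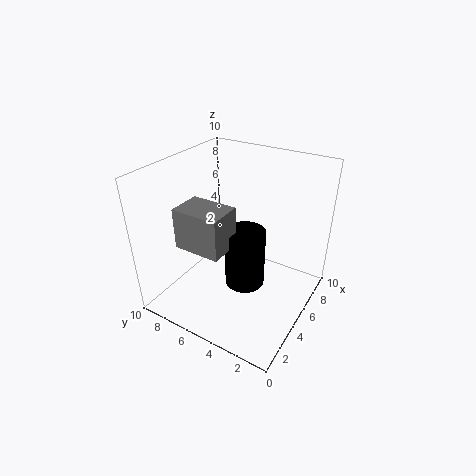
cx_1 = 6
cy_1 = 5
cz_1 = 0.5
r_1 = 1.5
cx_2 = 3
cy_2 = 5.5
cz_2 = 4
w_2 = 2.5
h_2 = 3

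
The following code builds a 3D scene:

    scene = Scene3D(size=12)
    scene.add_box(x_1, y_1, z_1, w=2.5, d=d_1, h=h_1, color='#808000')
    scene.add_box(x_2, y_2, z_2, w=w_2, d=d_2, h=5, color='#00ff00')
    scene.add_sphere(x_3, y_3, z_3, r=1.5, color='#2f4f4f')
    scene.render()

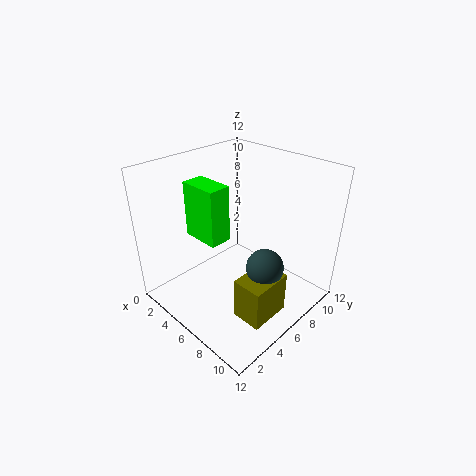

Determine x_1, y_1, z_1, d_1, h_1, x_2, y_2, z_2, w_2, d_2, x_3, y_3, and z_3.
x_1 = 8; y_1 = 3.5; z_1 = 0.5; d_1 = 3.5; h_1 = 3.5; x_2 = 1; y_2 = 4.5; z_2 = 5; w_2 = 3.5; d_2 = 2; x_3 = 9; y_3 = 6; z_3 = 4.5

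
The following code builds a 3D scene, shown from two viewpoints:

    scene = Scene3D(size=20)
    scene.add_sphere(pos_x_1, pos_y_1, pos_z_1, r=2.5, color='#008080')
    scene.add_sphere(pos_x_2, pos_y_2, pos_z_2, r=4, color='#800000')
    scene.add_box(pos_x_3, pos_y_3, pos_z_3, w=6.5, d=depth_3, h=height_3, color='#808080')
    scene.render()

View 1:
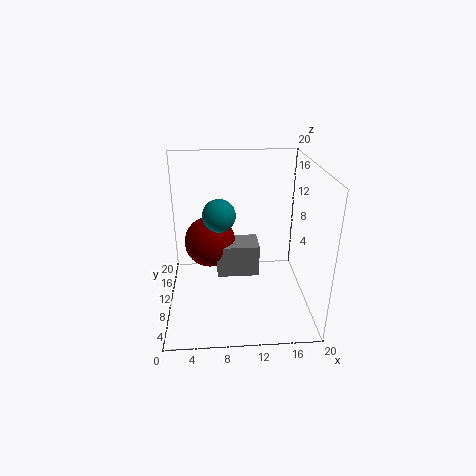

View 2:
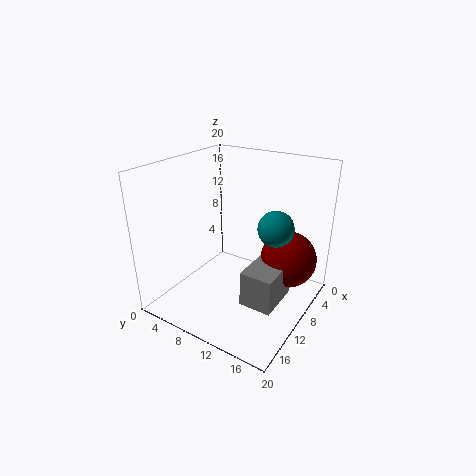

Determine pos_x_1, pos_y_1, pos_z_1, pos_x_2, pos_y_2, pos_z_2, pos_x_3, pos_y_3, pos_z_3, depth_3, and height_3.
pos_x_1 = 7.5
pos_y_1 = 14.5
pos_z_1 = 11.5
pos_x_2 = 6
pos_y_2 = 16
pos_z_2 = 6.5
pos_x_3 = 7
pos_y_3 = 12.5
pos_z_3 = 2
depth_3 = 4.5
height_3 = 5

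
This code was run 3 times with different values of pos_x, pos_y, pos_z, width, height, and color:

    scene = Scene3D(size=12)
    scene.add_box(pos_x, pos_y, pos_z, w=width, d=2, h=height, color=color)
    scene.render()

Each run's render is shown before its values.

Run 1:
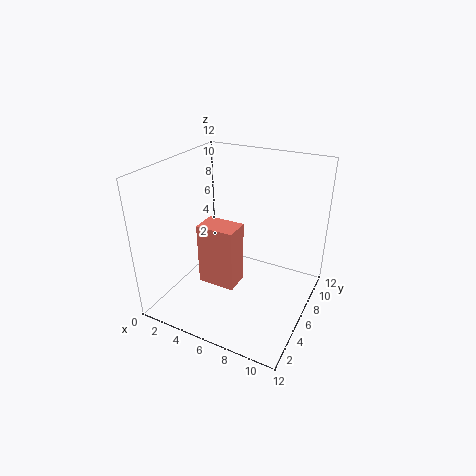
pos_x = 4, pos_y = 3, pos_z = 3, width = 3, height = 5, color = 'salmon'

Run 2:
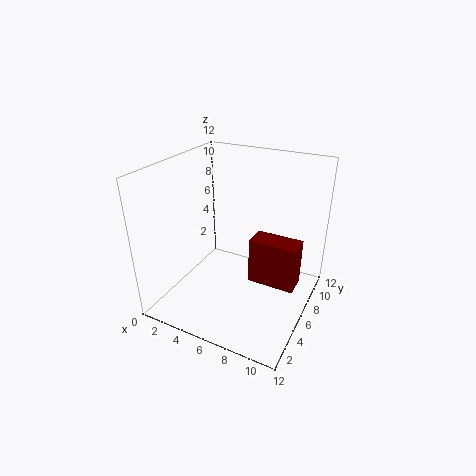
pos_x = 7, pos_y = 6, pos_z = 2, width = 4, height = 4, color = 'maroon'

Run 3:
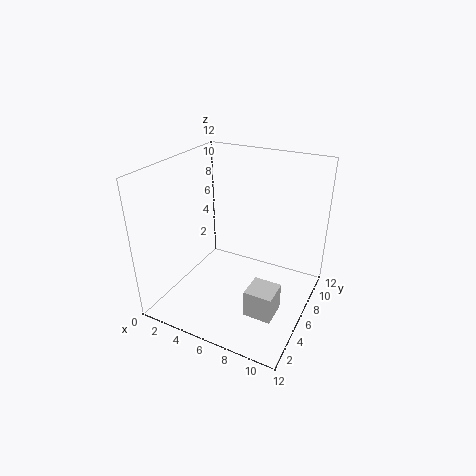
pos_x = 9, pos_y = 1, pos_z = 3, width = 2, height = 2, color = 'lightgray'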